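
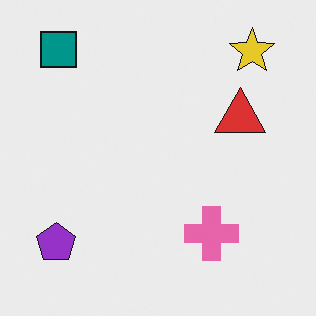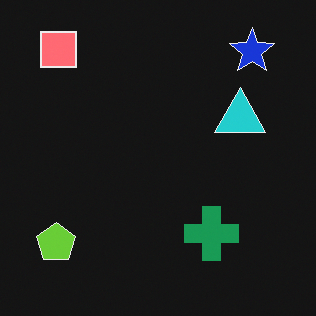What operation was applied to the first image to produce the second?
The image was color-inverted (negative).

The light background has become dark and every shape's color is its complement — a photographic negative.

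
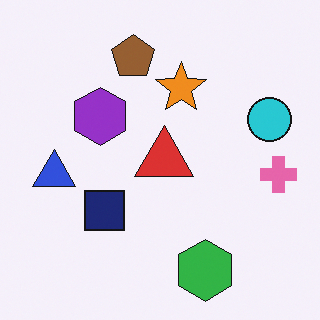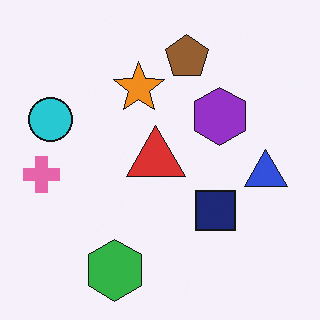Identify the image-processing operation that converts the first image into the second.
It was flipped horizontally (left ↔ right).

The pink cross is in the right of the first image and the left of the second — shapes on opposite sides of the vertical midline have swapped in a mirror flip.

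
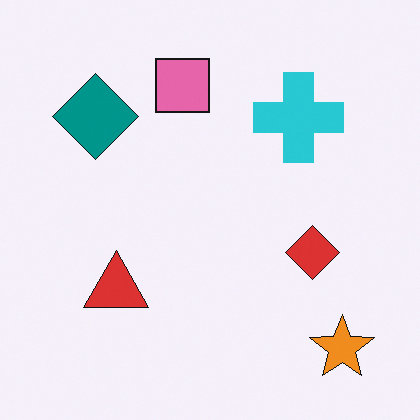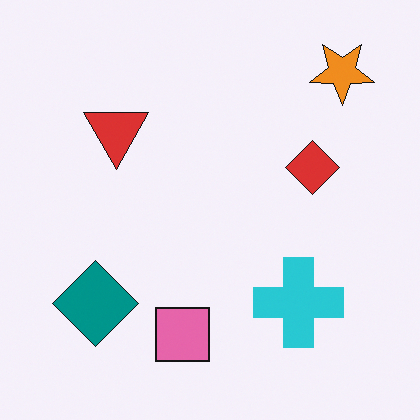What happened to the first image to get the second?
The second image is the first flipped vertically (top ↔ bottom).

The orange star is in the bottom-right of the first image and the top-right of the second — shapes on opposite sides of the horizontal midline have swapped in a mirror flip.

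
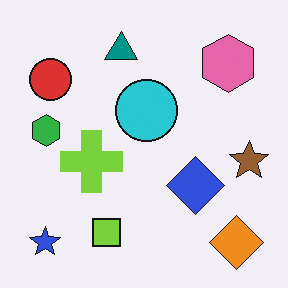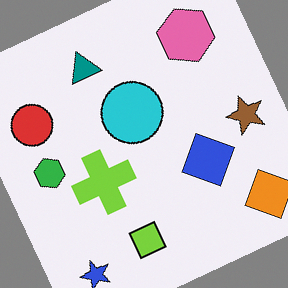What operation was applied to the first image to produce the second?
The second image is the first rotated counter-clockwise by a moderate amount.

Every shape is tilted by the same angle and the image corners show triangular fill wedges — a whole-image rotation by a non-right angle.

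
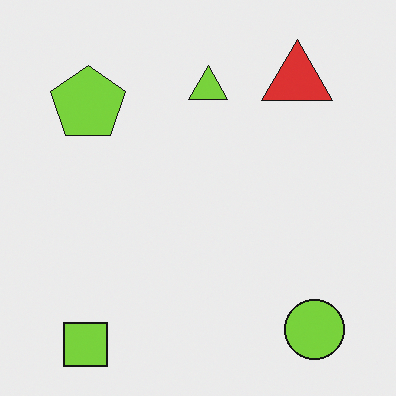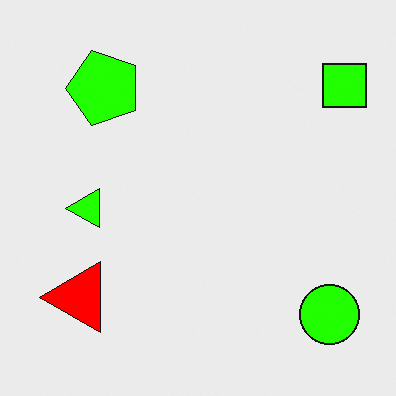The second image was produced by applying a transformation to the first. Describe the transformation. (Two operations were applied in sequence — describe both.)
The second image is the first transposed (reflected across the top-left ↔ bottom-right diagonal), then heavily oversaturated.

Shapes have swapped their row and column positions — what was in the top-right is now in the bottom-left — a diagonal reflection. All colors are more vivid — a global saturation change.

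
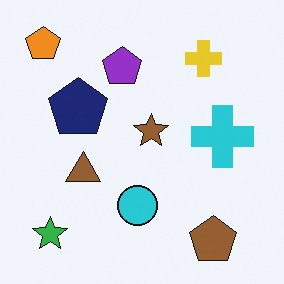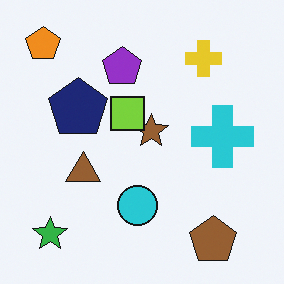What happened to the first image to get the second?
Overlaid with an additional lime square.

A lime square appears in the second image that is absent from the first.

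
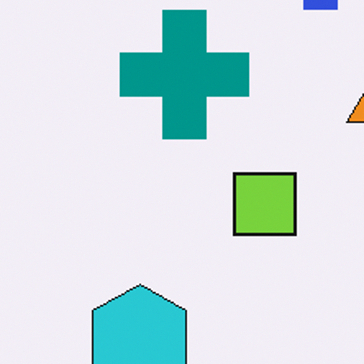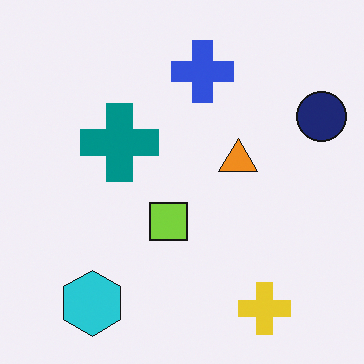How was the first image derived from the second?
Cropped to a noticeably smaller region and rescaled.

The visible shapes are larger and the field of view is narrower; shapes near the original edges may be partly or wholly outside the frame — a crop-and-rescale.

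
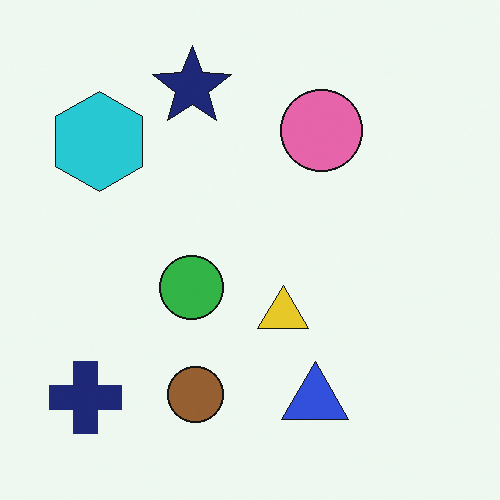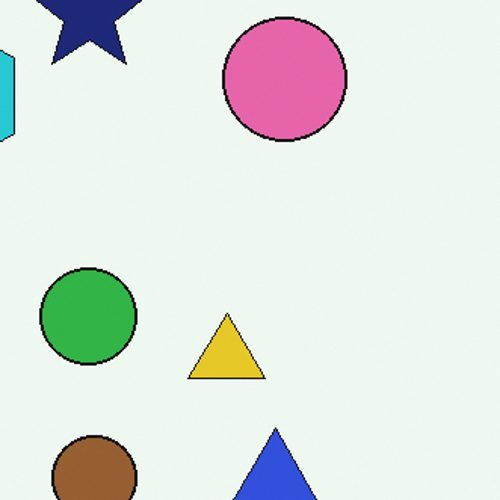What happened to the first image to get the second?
It was cropped slightly and scaled back up.

The visible shapes are larger and the field of view is narrower; shapes near the original edges may be partly or wholly outside the frame — a crop-and-rescale.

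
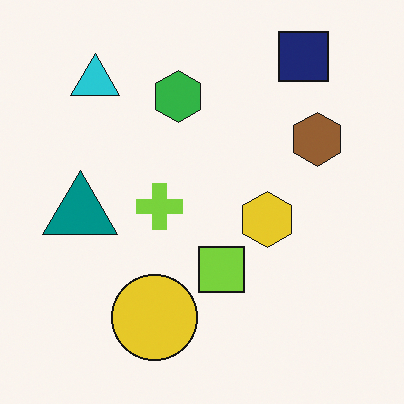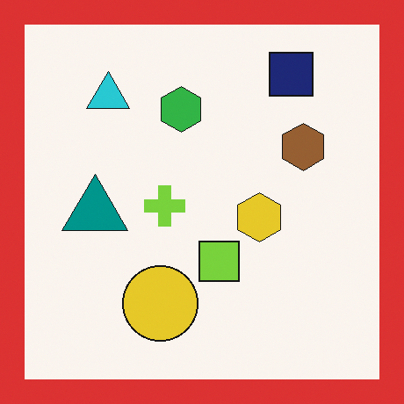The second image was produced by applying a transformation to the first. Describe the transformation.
The image was framed with a red border.

A solid red frame runs around the edge of the second image, with the content slightly shrunk inside it.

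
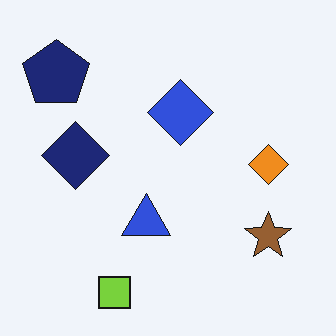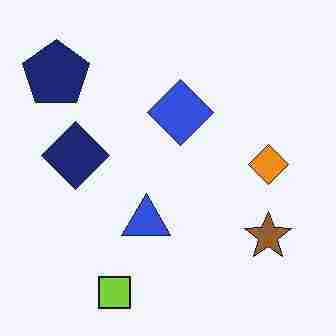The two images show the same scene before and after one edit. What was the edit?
It was heavily JPEG-compressed with obvious blocking artifacts.

Blocky 8×8 compression artifacts appear around shape edges and the flat background shows ringing — characteristic JPEG degradation.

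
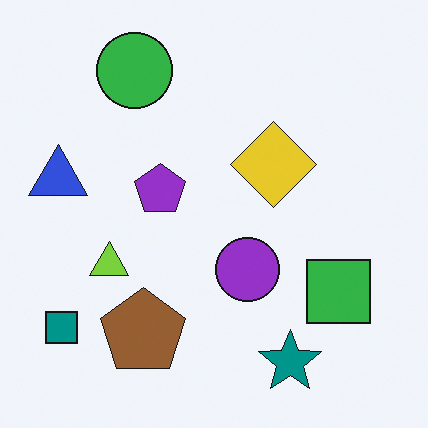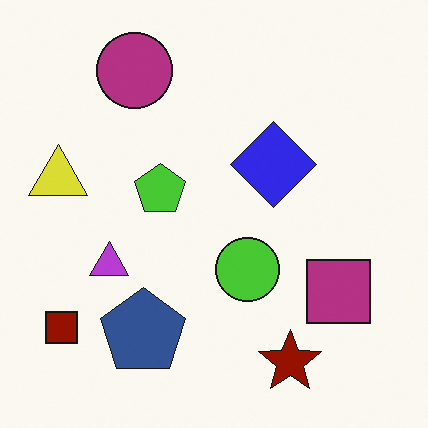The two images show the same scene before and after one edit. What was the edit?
Hue-shifted through roughly half the color wheel.

Every shape's color has rotated by the same amount around the hue wheel — a uniform hue shift.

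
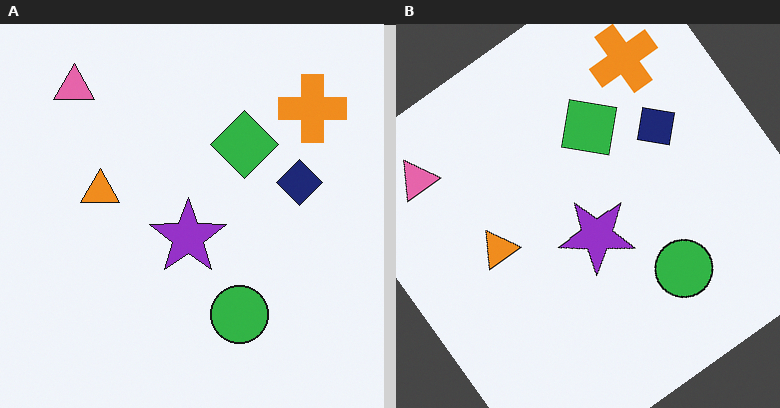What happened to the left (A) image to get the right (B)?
It was rotated counter-clockwise by a large amount — several tens of degrees.

Every shape is tilted by the same angle and the image corners show triangular fill wedges — a whole-image rotation by a non-right angle.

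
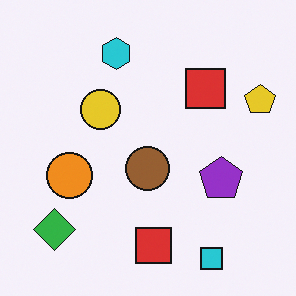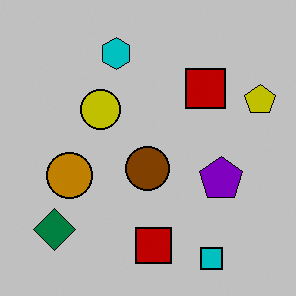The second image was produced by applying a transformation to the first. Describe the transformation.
The transformation is: heavily posterized to just a handful of flat colors.

Each flat color has snapped to a coarser quantized level — most visibly, the near-white background has dropped to a flat grey.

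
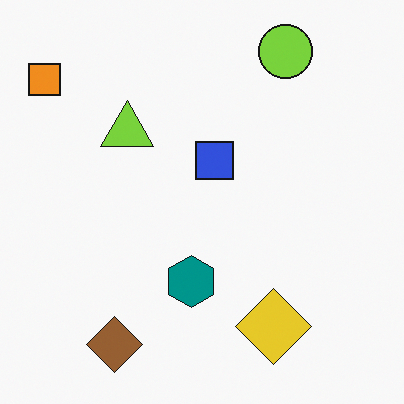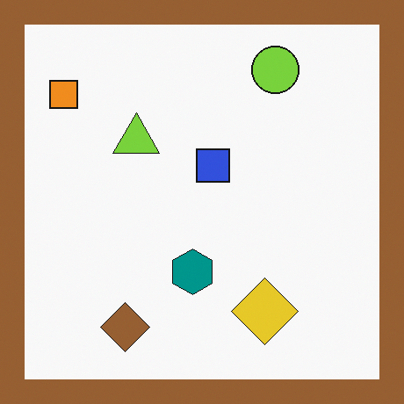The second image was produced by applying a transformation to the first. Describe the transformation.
It was framed with a brown border.

A solid brown frame runs around the edge of the second image, with the content slightly shrunk inside it.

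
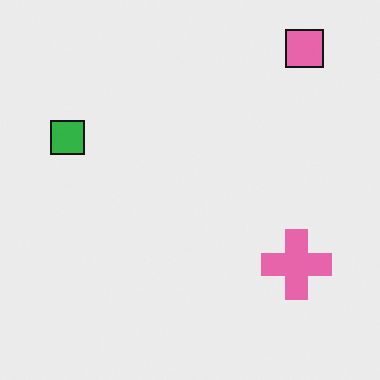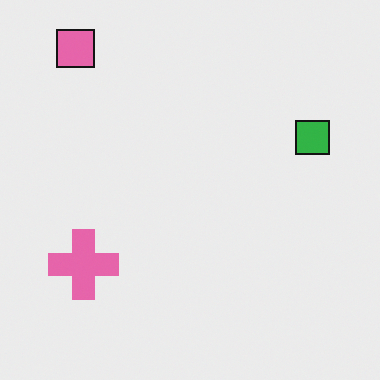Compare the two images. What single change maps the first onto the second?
The second image is the first flipped horizontally (left ↔ right).

The green square is in the left of the first image and the right of the second — shapes on opposite sides of the vertical midline have swapped in a mirror flip.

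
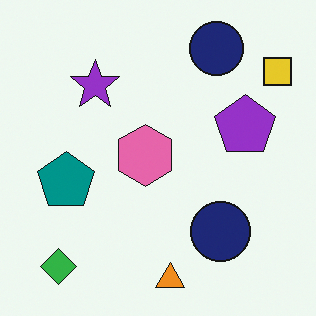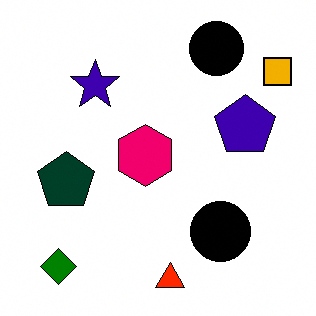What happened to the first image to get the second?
The transformation is: given much higher contrast.

Tones are pushed away from mid-grey across the whole image — a global contrast change.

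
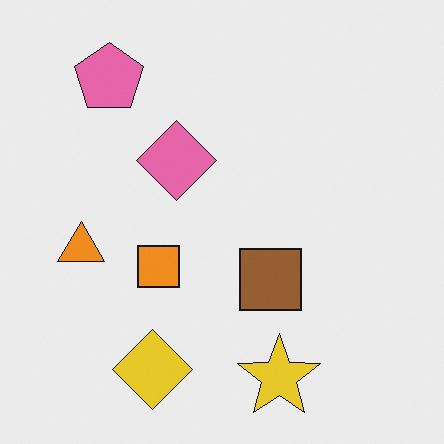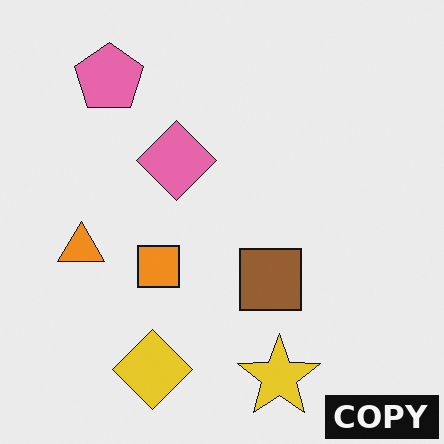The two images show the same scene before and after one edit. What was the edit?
This is the original image watermarked with the text "COPY" in the lower-right corner.

A dark label reading "COPY" appears in the lower-right corner.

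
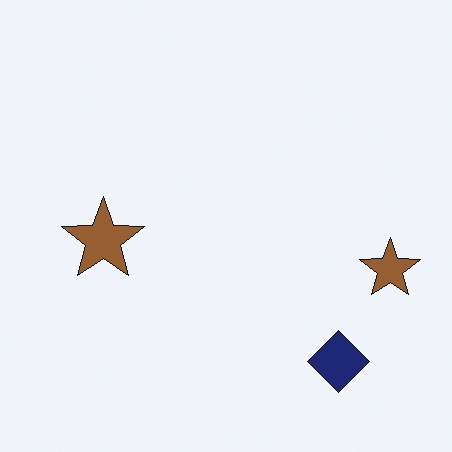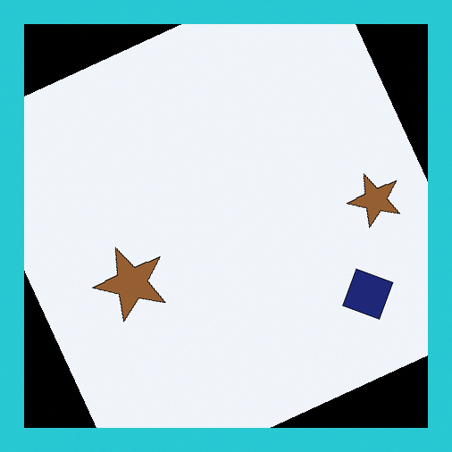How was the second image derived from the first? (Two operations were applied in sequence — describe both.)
The second image is the first rotated counter-clockwise by a moderate amount, then framed with a cyan border.

Every shape is tilted by the same angle and the image corners show triangular fill wedges — a whole-image rotation by a non-right angle. A solid cyan frame runs around the edge of the second image, with the content slightly shrunk inside it.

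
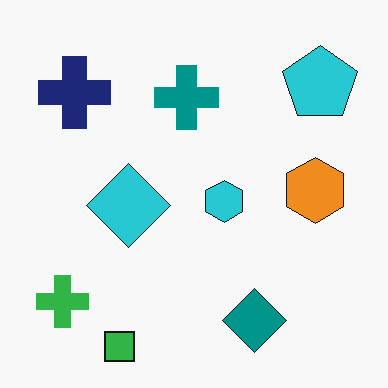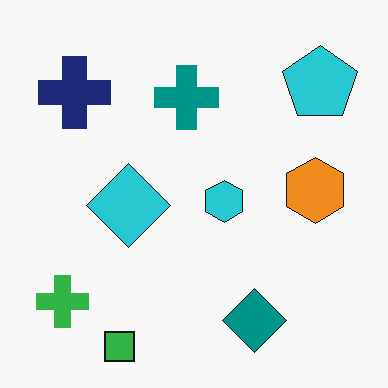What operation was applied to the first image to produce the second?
The transformation is: JPEG-compressed with visible artifacts.

Blocky 8×8 compression artifacts appear around shape edges and the flat background shows ringing — characteristic JPEG degradation.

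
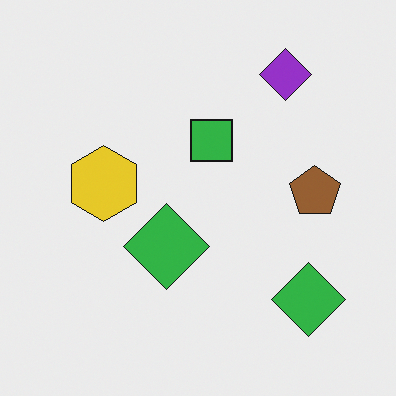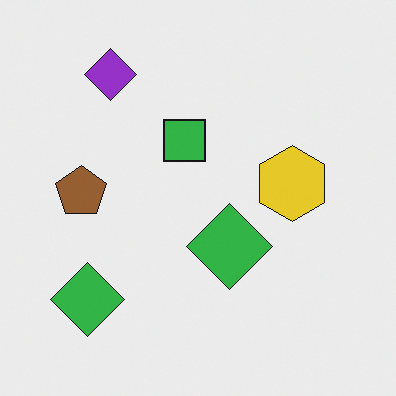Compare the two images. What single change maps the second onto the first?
The first image is the second flipped horizontally (left ↔ right).

The brown pentagon is in the left of the second image and the right of the first — shapes on opposite sides of the vertical midline have swapped in a mirror flip.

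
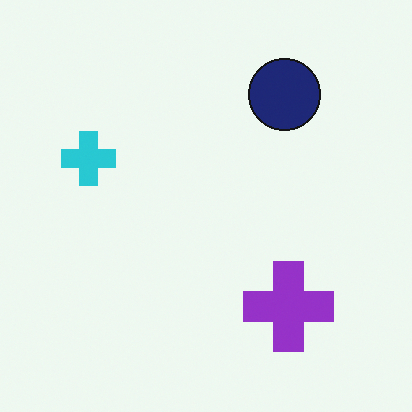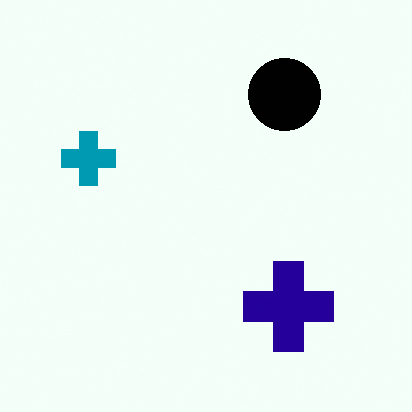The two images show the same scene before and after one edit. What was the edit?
Boosted in contrast.

Tones are pushed away from mid-grey across the whole image — a global contrast change.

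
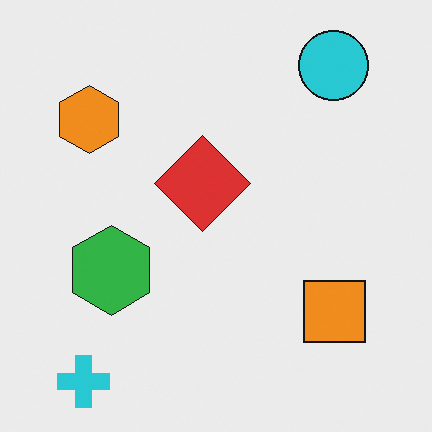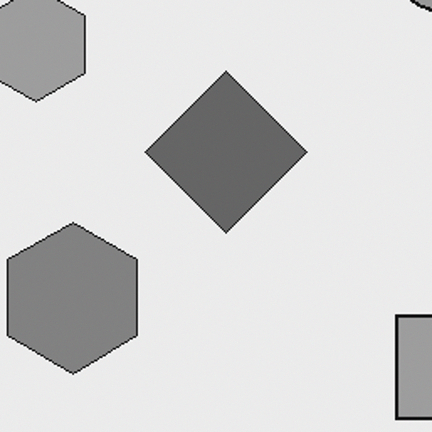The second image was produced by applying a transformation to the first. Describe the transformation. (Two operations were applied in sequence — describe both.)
The second image is the first cropped tightly and scaled back up, then converted to grayscale.

The visible shapes are larger and the field of view is narrower; shapes near the original edges may be partly or wholly outside the frame — a crop-and-rescale. All color is removed — every shape is now a shade of grey.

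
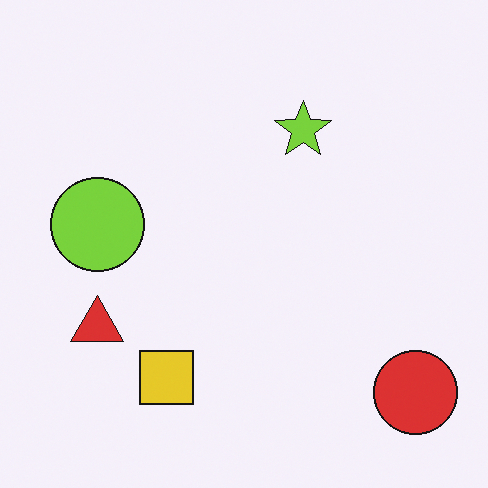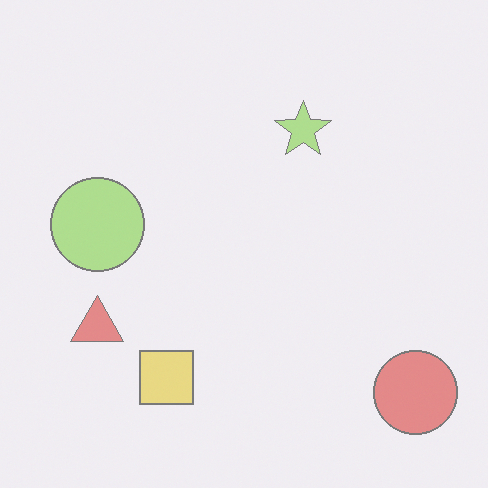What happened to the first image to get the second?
The image was given much lower contrast.

Tones are pushed toward mid-grey across the whole image — a global contrast change.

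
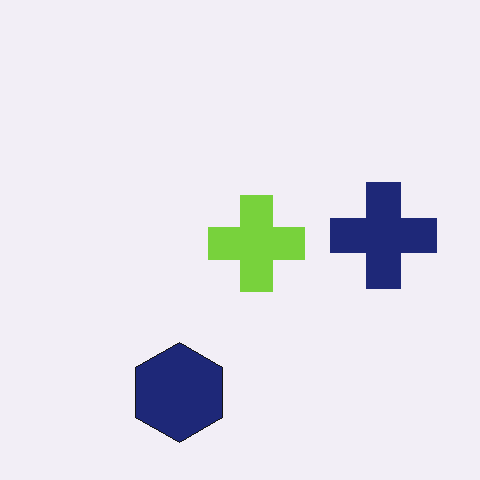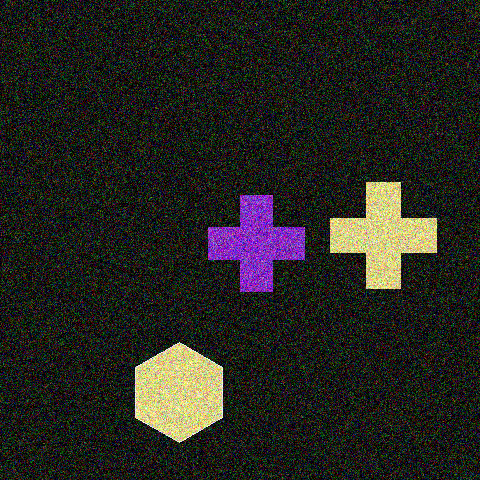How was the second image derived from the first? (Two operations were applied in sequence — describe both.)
The image was degraded with a thick layer of grain, then color-inverted (negative).

Random speckle covers the whole image, including the flat background. The light background has become dark and every shape's color is its complement — a photographic negative.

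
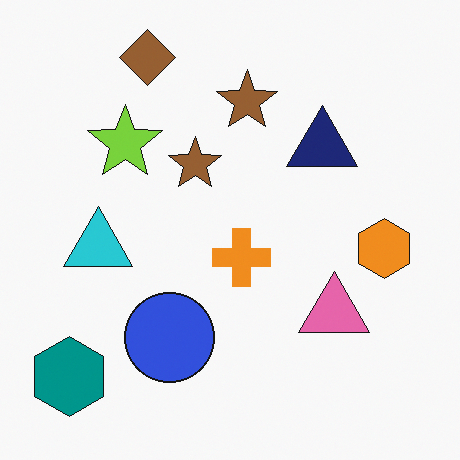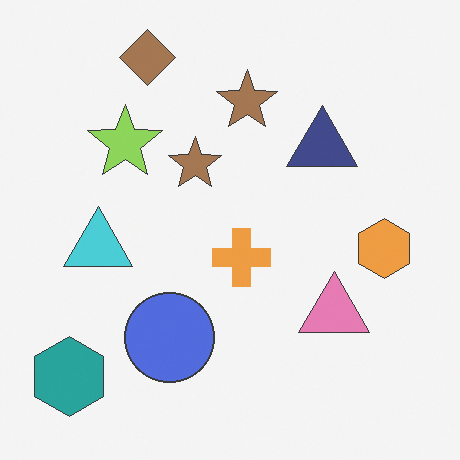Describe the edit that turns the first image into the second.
Given slightly reduced contrast.

Tones are pushed toward mid-grey across the whole image — a global contrast change.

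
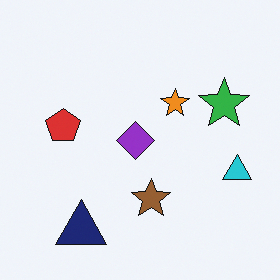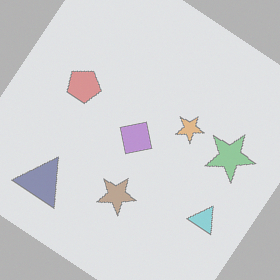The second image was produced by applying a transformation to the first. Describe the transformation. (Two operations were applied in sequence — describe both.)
This is the original image rotated clockwise by a large amount — several tens of degrees, then washed out (contrast reduced).

Every shape is tilted by the same angle and the image corners show triangular fill wedges — a whole-image rotation by a non-right angle. Tones are pushed toward mid-grey across the whole image — a global contrast change.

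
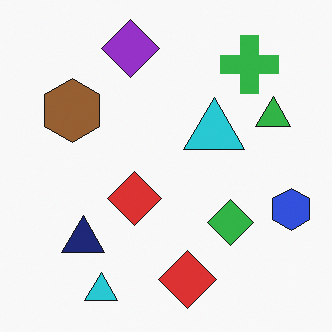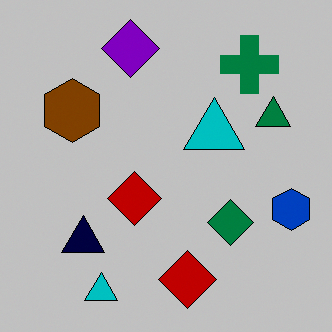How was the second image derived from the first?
This is the original image heavily posterized to just a handful of flat colors.

Each flat color has snapped to a coarser quantized level — most visibly, the near-white background has dropped to a flat grey.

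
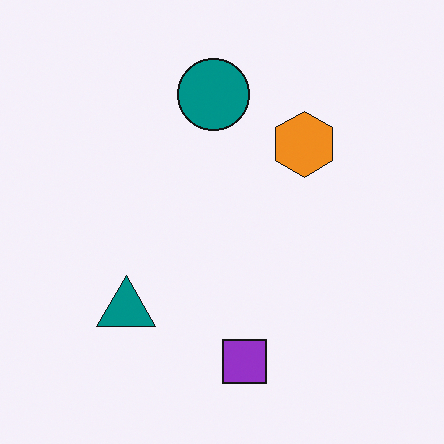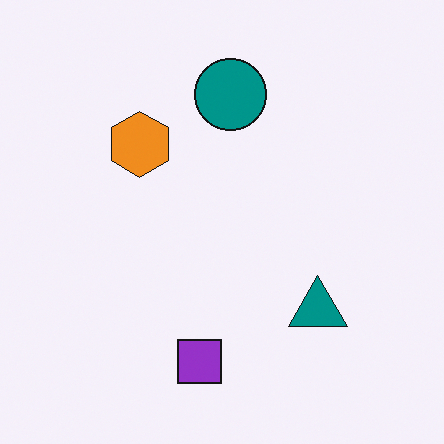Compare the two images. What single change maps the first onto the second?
The transformation is: flipped horizontally (left ↔ right).

The teal triangle is in the bottom-left of the first image and the bottom-right of the second — shapes on opposite sides of the vertical midline have swapped in a mirror flip.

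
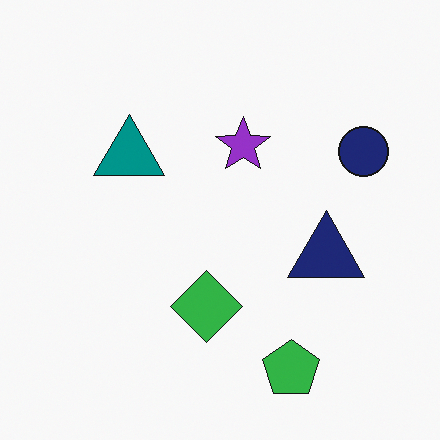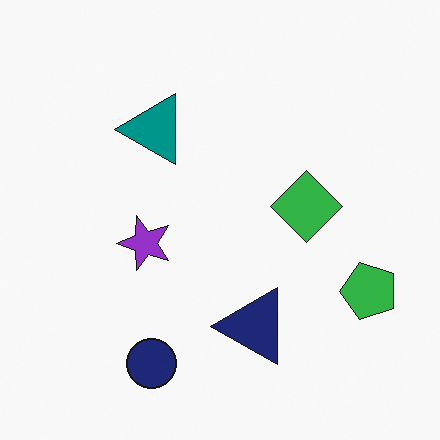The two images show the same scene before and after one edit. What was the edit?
The transformation is: transposed (reflected across the top-left ↔ bottom-right diagonal).

Shapes have swapped their row and column positions — what was in the top-right is now in the bottom-left — a diagonal reflection.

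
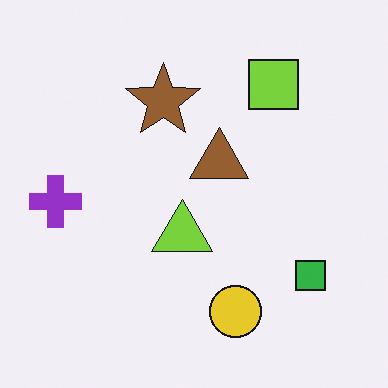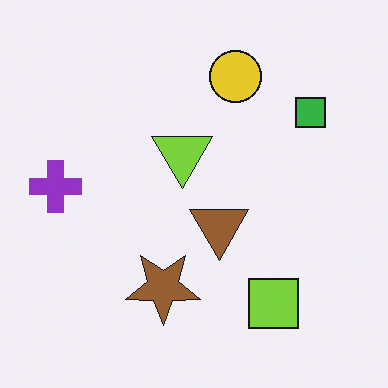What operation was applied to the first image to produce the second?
Flipped vertically (top ↔ bottom).

The yellow circle is in the bottom of the first image and the top of the second — shapes on opposite sides of the horizontal midline have swapped in a mirror flip.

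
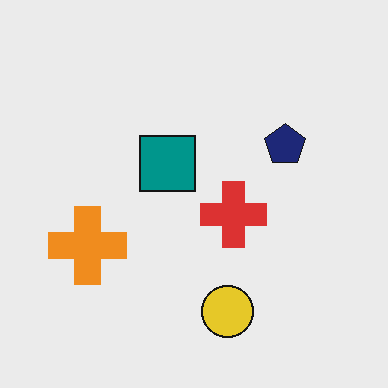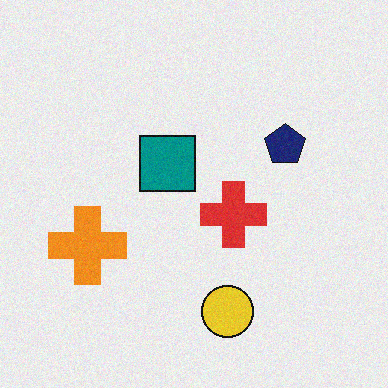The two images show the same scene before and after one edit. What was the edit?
The transformation is: degraded with a light layer of grain.

Random speckle covers the whole image, including the flat background.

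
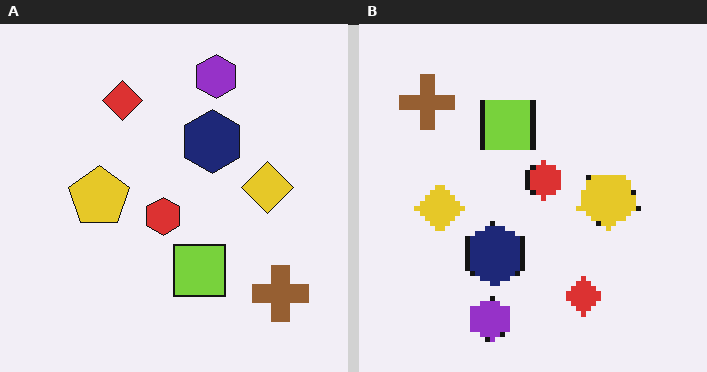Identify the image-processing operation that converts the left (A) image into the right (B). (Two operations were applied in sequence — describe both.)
It was rotated 180°, then mildly pixelated.

The brown cross sits in the bottom-right of the left (A) image and the top-left of the right (B) — consistent with a whole-image 180° rotation. Shapes are reduced to large square blocks; fine edges and outlines are lost — a downscale-then-upscale (mosaic) effect.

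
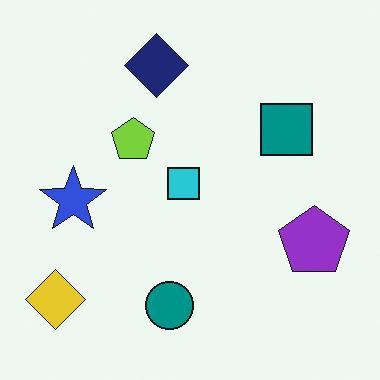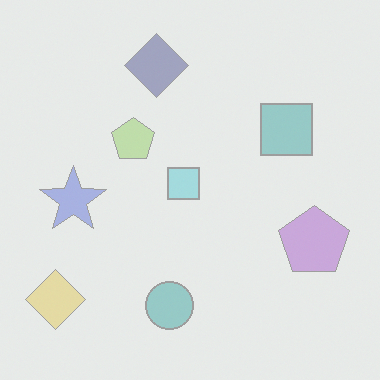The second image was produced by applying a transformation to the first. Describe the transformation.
The image was given much lower contrast.

Tones are pushed toward mid-grey across the whole image — a global contrast change.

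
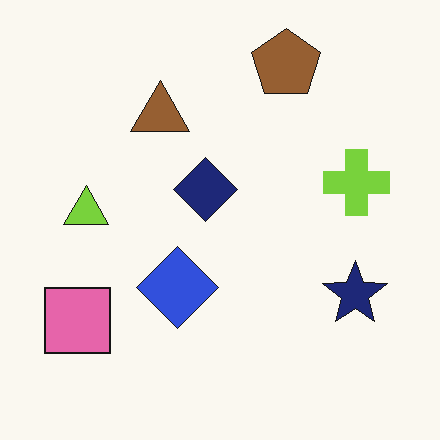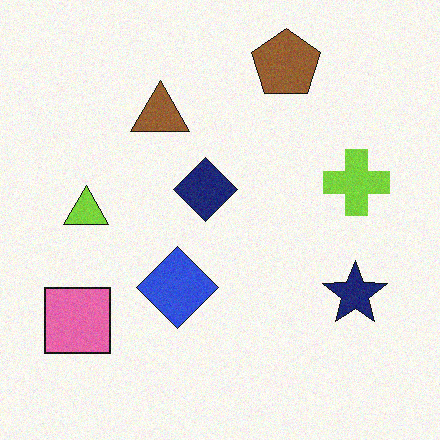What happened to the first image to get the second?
This is the original image degraded with a light layer of grain.

Random speckle covers the whole image, including the flat background.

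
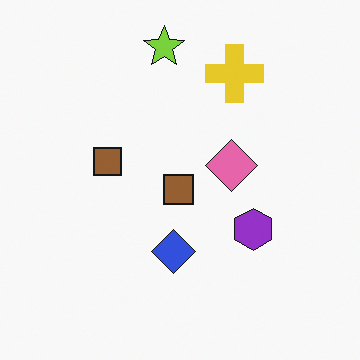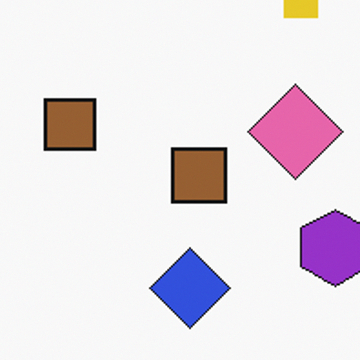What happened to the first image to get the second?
The image was cropped to a noticeably smaller region and rescaled.

The visible shapes are larger and the field of view is narrower; shapes near the original edges may be partly or wholly outside the frame — a crop-and-rescale.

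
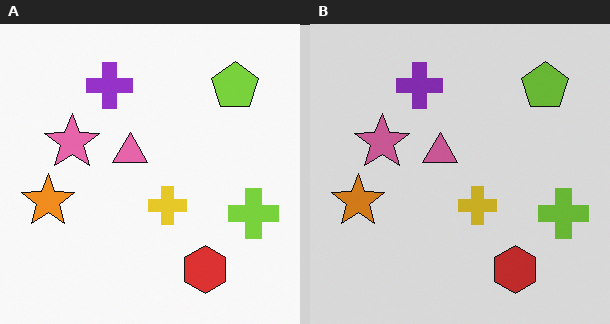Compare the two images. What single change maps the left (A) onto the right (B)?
The image was darkened a little.

Every pixel — background and shapes alike — is uniformly darkened.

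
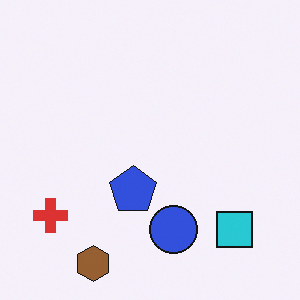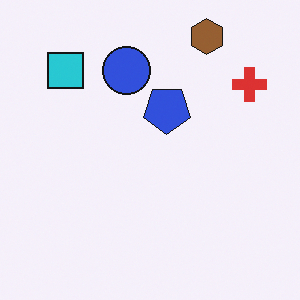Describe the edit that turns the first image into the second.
It was rotated 180°.

The brown hexagon sits in the bottom-left of the first image and the top-right of the second — consistent with a whole-image 180° rotation.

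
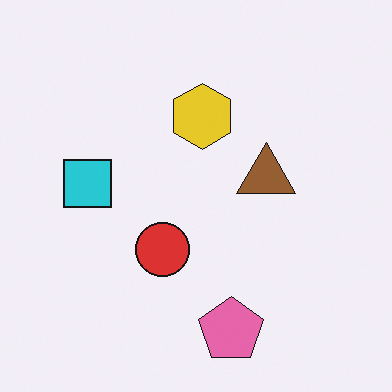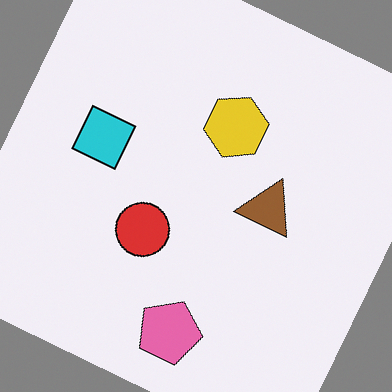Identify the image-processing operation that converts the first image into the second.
The second image is the first rotated clockwise by a moderate amount.

Every shape is tilted by the same angle and the image corners show triangular fill wedges — a whole-image rotation by a non-right angle.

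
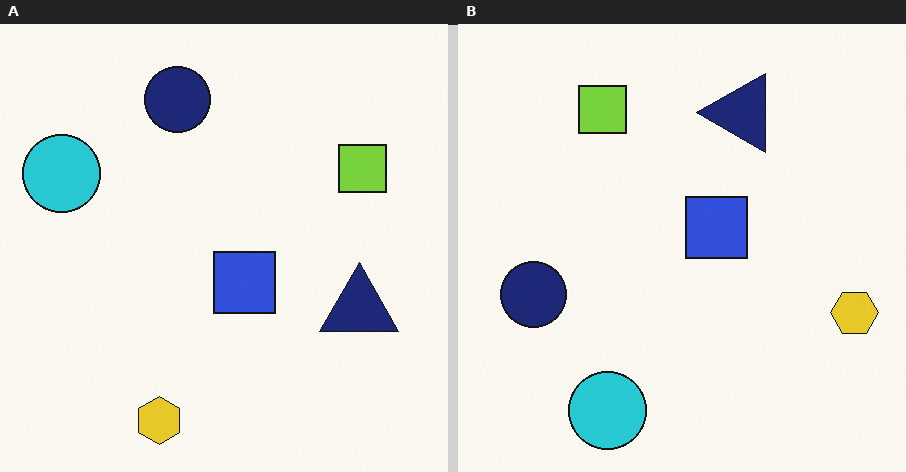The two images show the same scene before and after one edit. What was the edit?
Rotated 90° counter-clockwise.

The yellow hexagon sits in the bottom of the left (A) image and the right of the right (B) — consistent with a whole-image 90° counter-clockwise rotation.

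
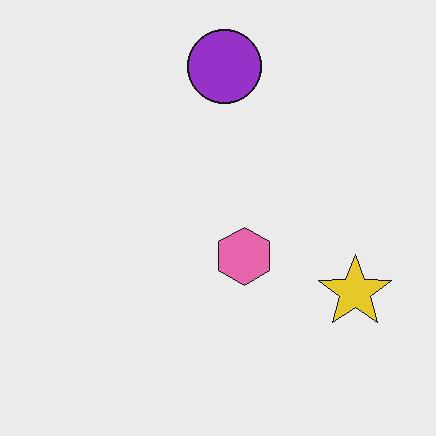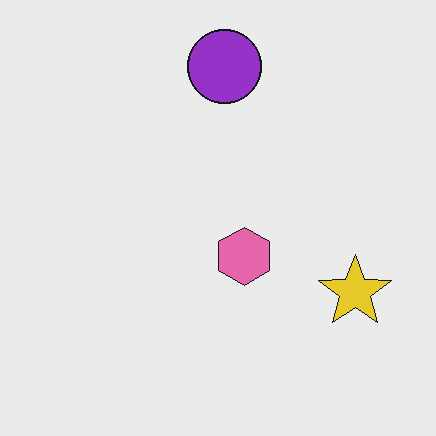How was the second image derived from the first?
The transformation is: JPEG-compressed with visible artifacts.

Blocky 8×8 compression artifacts appear around shape edges and the flat background shows ringing — characteristic JPEG degradation.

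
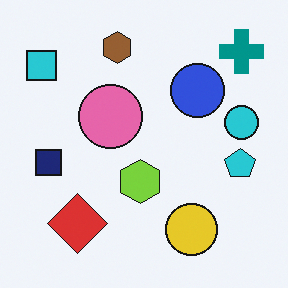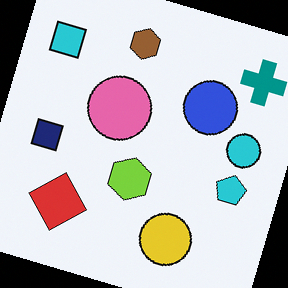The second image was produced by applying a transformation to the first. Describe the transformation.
The image was rotated clockwise by a clearly visible amount.

Every shape is tilted by the same angle and the image corners show triangular fill wedges — a whole-image rotation by a non-right angle.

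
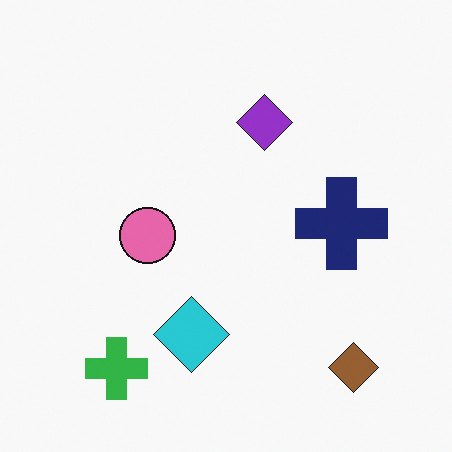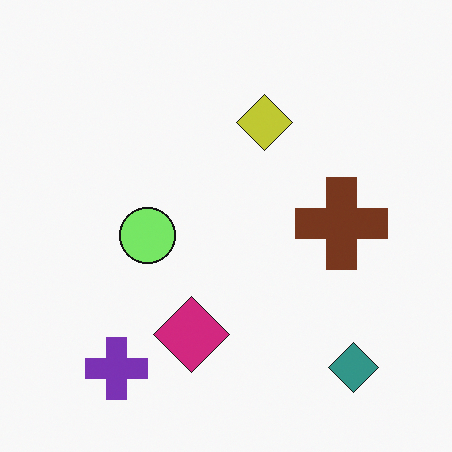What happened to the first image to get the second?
This is the original image hue-shifted by a moderate amount.

Every shape's color has rotated by the same amount around the hue wheel — a uniform hue shift.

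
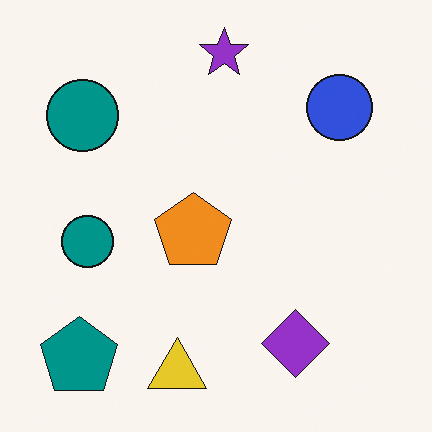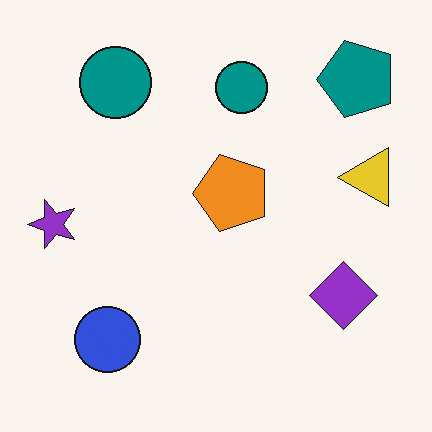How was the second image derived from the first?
The second image is the first transposed (reflected across the top-left ↔ bottom-right diagonal).

Shapes have swapped their row and column positions — what was in the top-right is now in the bottom-left — a diagonal reflection.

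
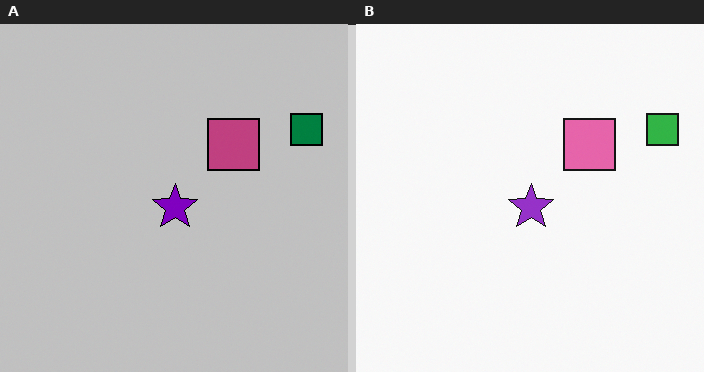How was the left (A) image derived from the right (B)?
The transformation is: heavily posterized to just a handful of flat colors.

Each flat color has snapped to a coarser quantized level — most visibly, the near-white background has dropped to a flat grey.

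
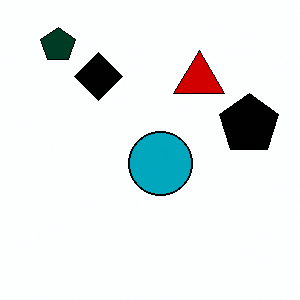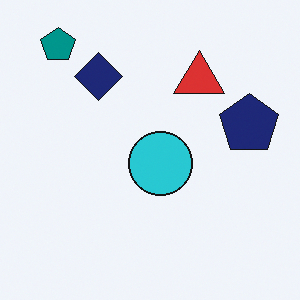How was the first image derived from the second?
Given much higher contrast.

Tones are pushed away from mid-grey across the whole image — a global contrast change.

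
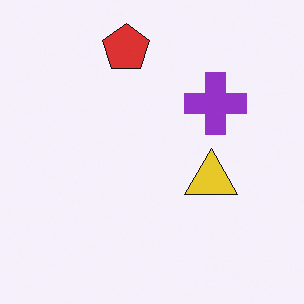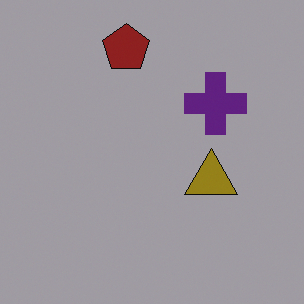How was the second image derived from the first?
The image was darkened a lot.

Every pixel — background and shapes alike — is uniformly darkened.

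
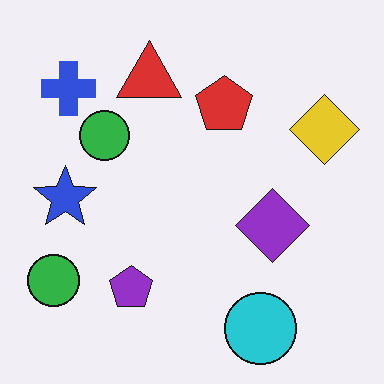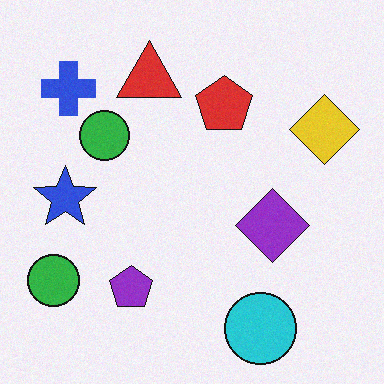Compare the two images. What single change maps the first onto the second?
The second image is the first degraded with light additive noise.

Random speckle covers the whole image, including the flat background.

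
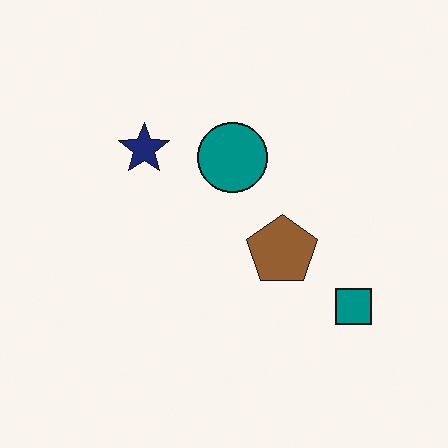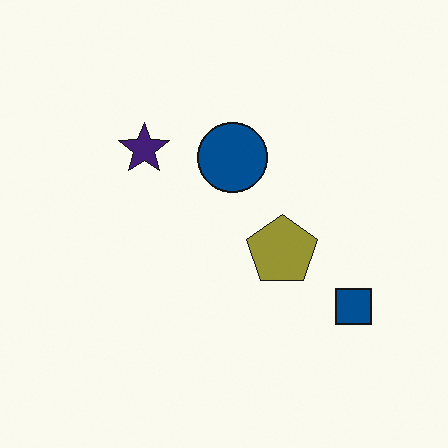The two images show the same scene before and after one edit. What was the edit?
It was hue-shifted by a small amount.

Every shape's color has rotated by the same amount around the hue wheel — a uniform hue shift.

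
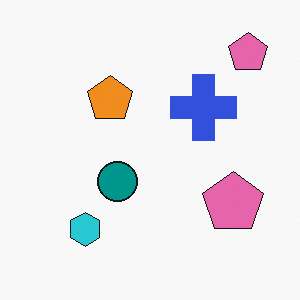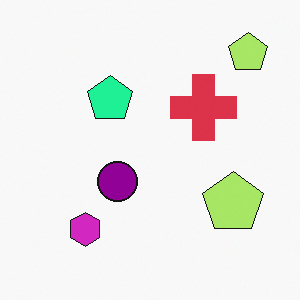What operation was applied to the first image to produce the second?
It was hue-shifted noticeably.

Every shape's color has rotated by the same amount around the hue wheel — a uniform hue shift.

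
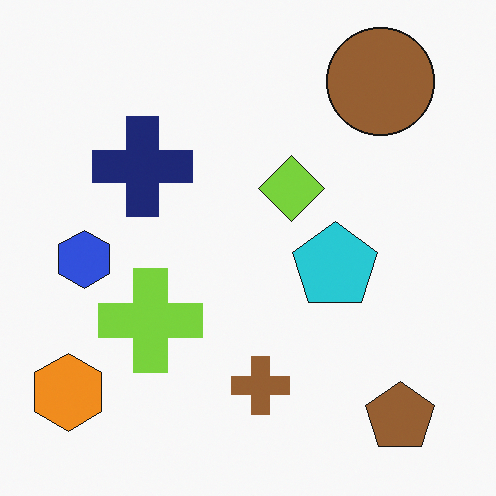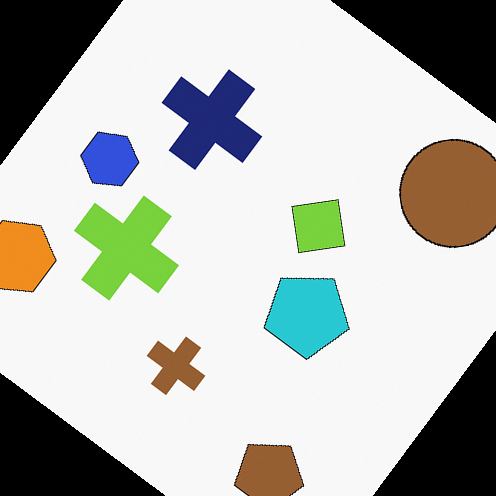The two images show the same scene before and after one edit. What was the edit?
The second image is the first rotated clockwise by a large amount — several tens of degrees.

Every shape is tilted by the same angle and the image corners show triangular fill wedges — a whole-image rotation by a non-right angle.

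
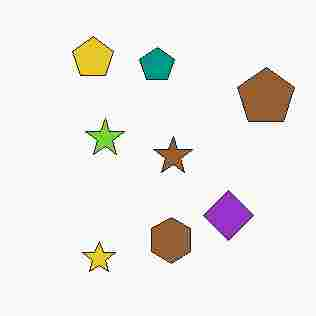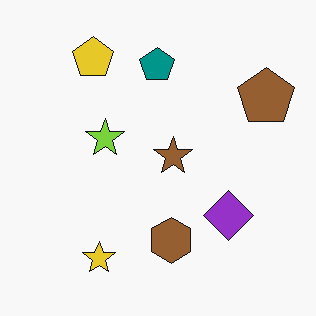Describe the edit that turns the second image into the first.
It was degraded with heavy JPEG compression.

Blocky 8×8 compression artifacts appear around shape edges and the flat background shows ringing — characteristic JPEG degradation.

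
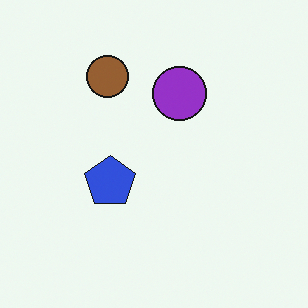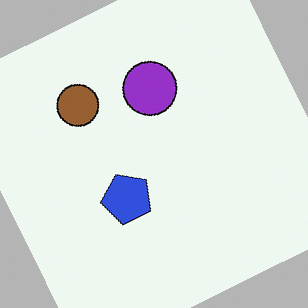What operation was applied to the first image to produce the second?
The transformation is: rotated counter-clockwise by a clearly visible amount.

Every shape is tilted by the same angle and the image corners show triangular fill wedges — a whole-image rotation by a non-right angle.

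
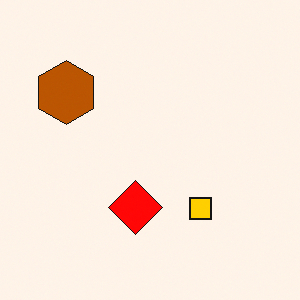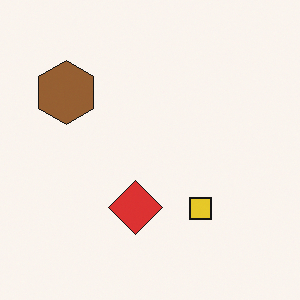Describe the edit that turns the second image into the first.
The first image is the second heavily oversaturated.

All colors are more vivid — a global saturation change.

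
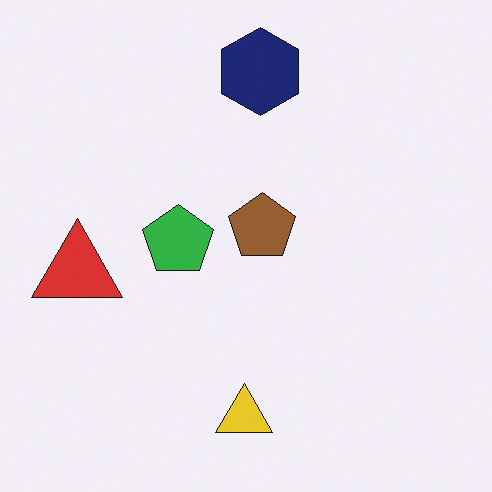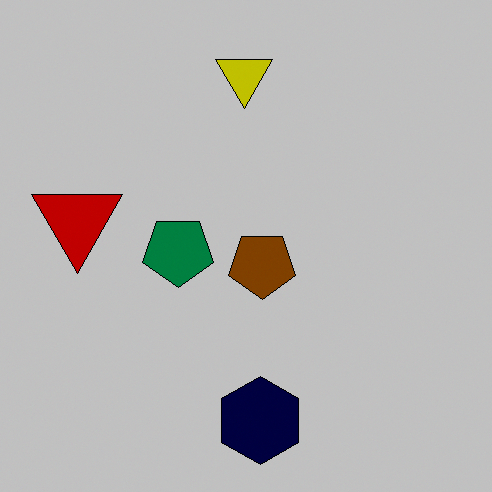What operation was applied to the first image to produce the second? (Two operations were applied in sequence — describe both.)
It was flipped vertically (top ↔ bottom), then aggressively posterized.

The navy hexagon is in the top of the first image and the bottom of the second — shapes on opposite sides of the horizontal midline have swapped in a mirror flip. Each flat color has snapped to a coarser quantized level — most visibly, the near-white background has dropped to a flat grey.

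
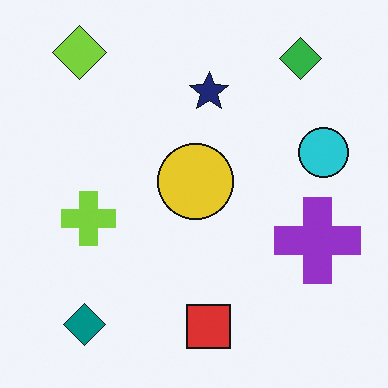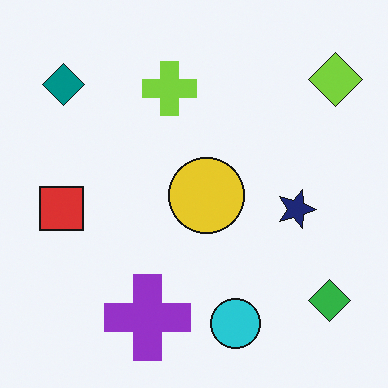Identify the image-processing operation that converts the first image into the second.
It was rotated 90° clockwise.

The lime diamond sits in the top-left of the first image and the top-right of the second — consistent with a whole-image 90° clockwise rotation.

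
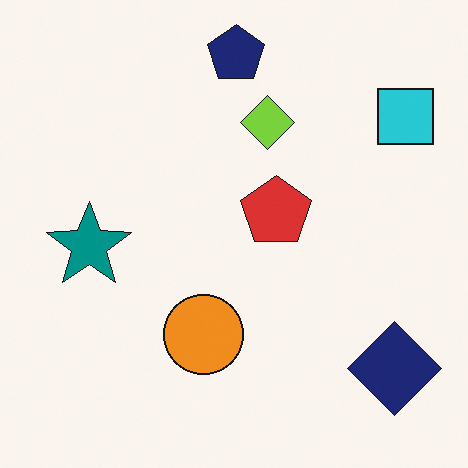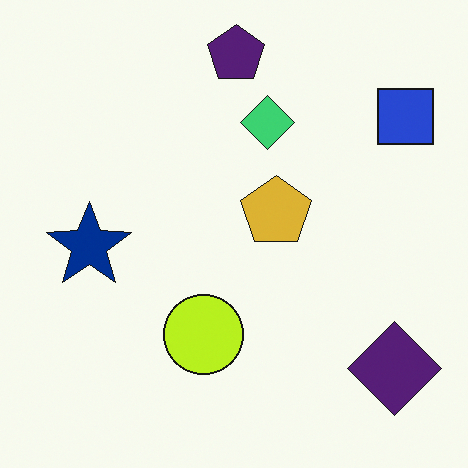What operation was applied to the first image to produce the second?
Hue-shifted by a small amount.

Every shape's color has rotated by the same amount around the hue wheel — a uniform hue shift.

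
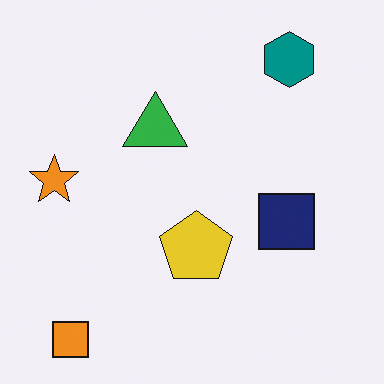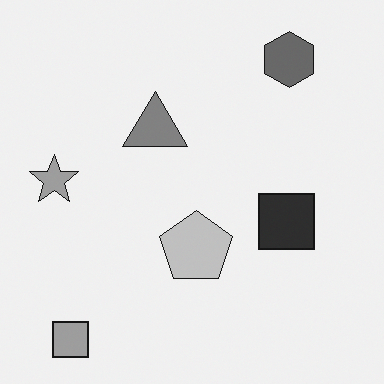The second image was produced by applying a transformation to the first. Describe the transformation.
This is the original image converted to grayscale.

All color is removed — every shape is now a shade of grey.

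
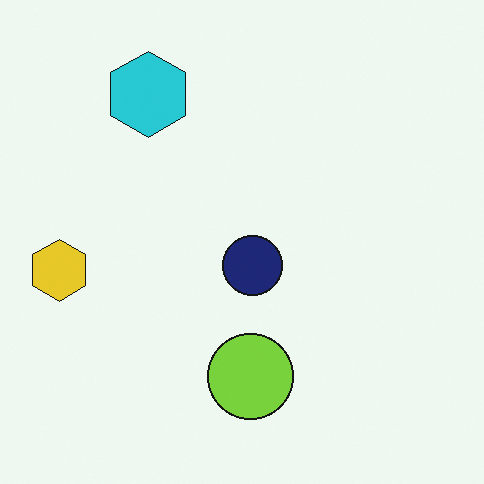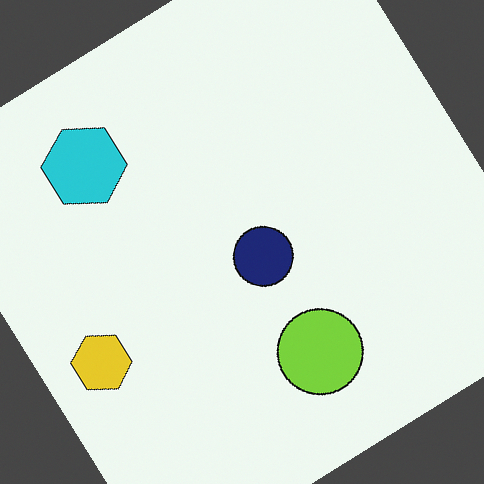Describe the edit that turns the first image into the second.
Rotated counter-clockwise by a large amount — several tens of degrees.

Every shape is tilted by the same angle and the image corners show triangular fill wedges — a whole-image rotation by a non-right angle.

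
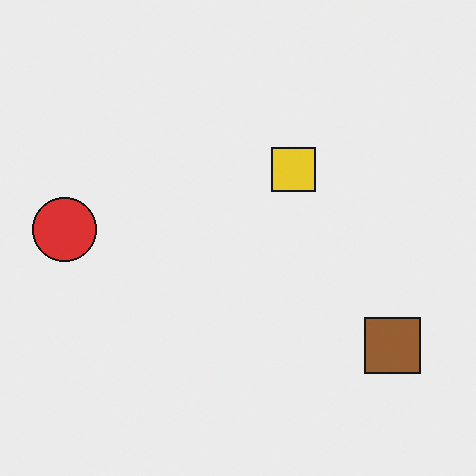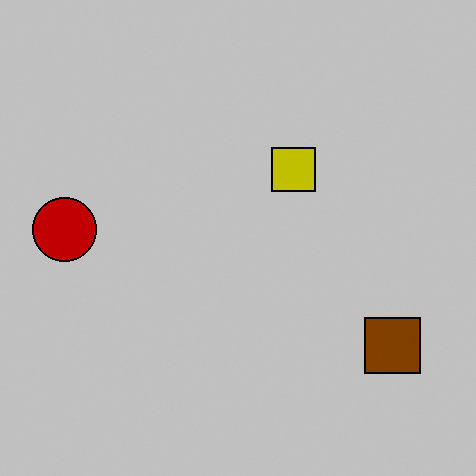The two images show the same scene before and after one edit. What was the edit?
The image was heavily posterized to just a handful of flat colors.

Each flat color has snapped to a coarser quantized level — most visibly, the near-white background has dropped to a flat grey.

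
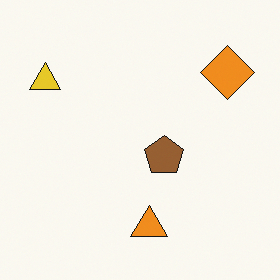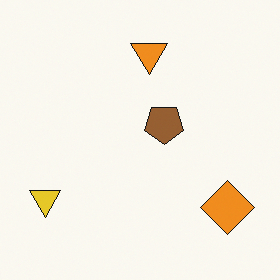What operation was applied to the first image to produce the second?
Flipped vertically (top ↔ bottom).

The orange triangle is in the bottom of the first image and the top of the second — shapes on opposite sides of the horizontal midline have swapped in a mirror flip.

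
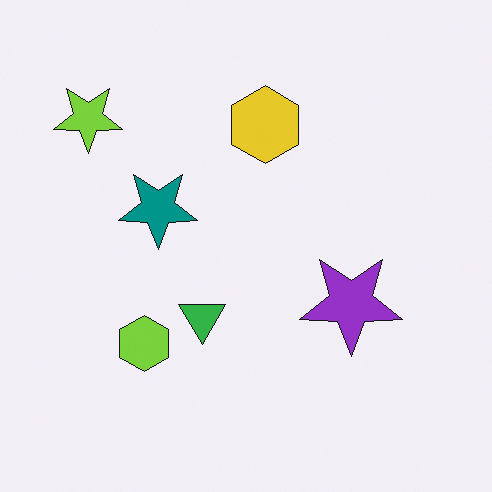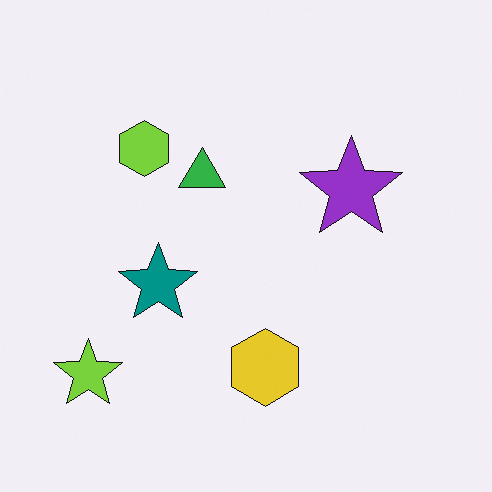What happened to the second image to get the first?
The image was flipped vertically (top ↔ bottom).

The lime star is in the bottom-left of the second image and the top-left of the first — shapes on opposite sides of the horizontal midline have swapped in a mirror flip.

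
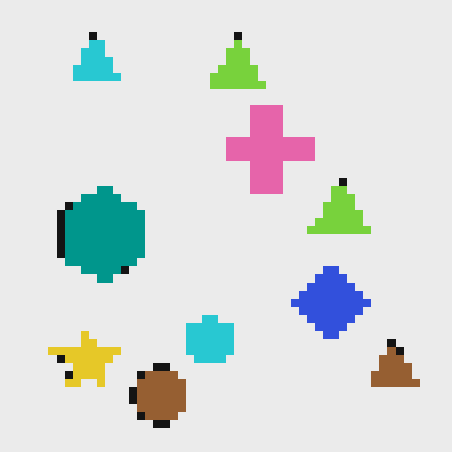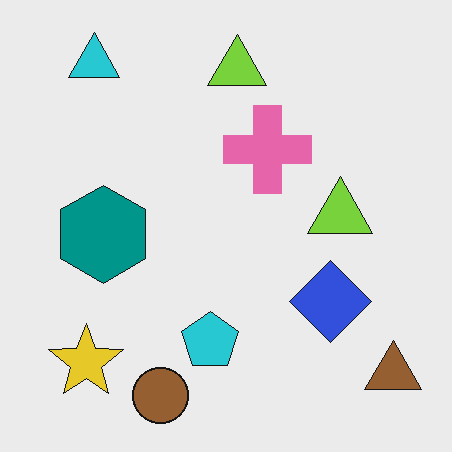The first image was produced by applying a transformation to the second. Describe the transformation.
The transformation is: moderately pixelated.

Shapes are reduced to large square blocks; fine edges and outlines are lost — a downscale-then-upscale (mosaic) effect.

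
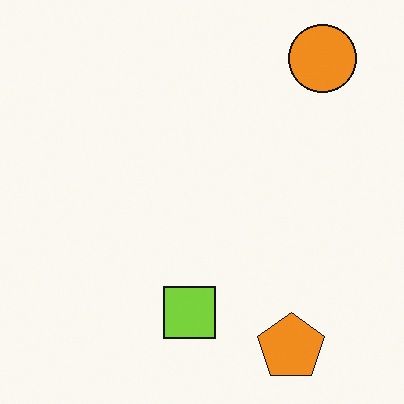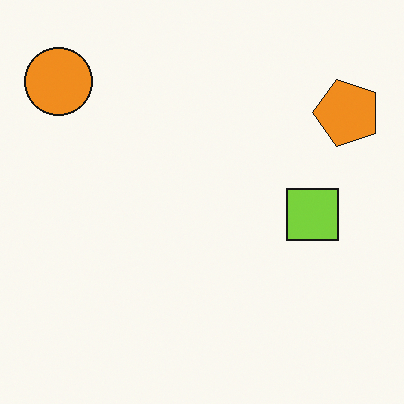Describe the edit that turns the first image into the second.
The transformation is: rotated 90° counter-clockwise.

The orange circle sits in the top-right of the first image and the top-left of the second — consistent with a whole-image 90° counter-clockwise rotation.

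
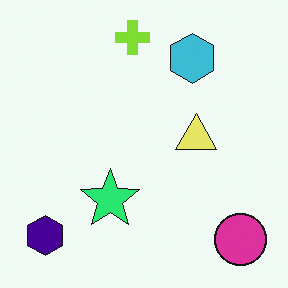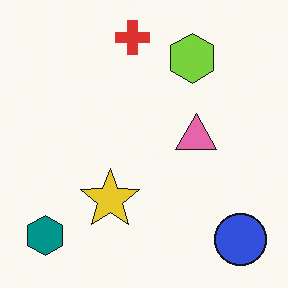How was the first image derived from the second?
The transformation is: hue-shifted noticeably.

Every shape's color has rotated by the same amount around the hue wheel — a uniform hue shift.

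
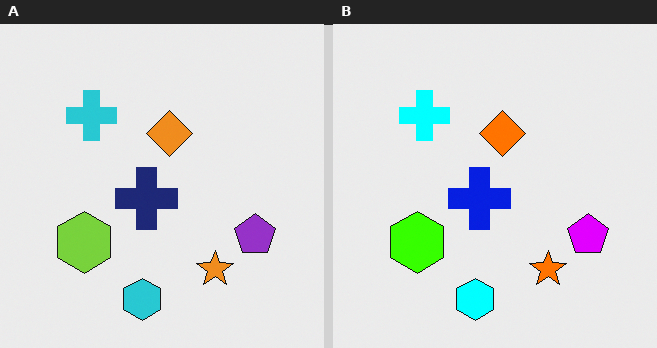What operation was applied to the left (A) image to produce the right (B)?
It was heavily oversaturated.

All colors are more vivid — a global saturation change.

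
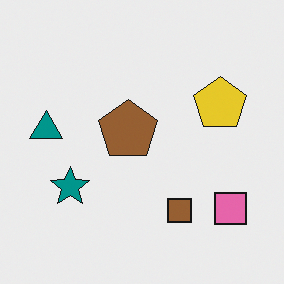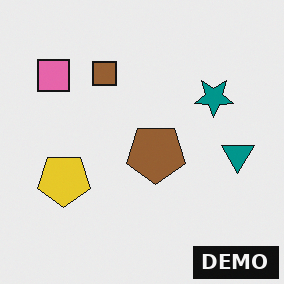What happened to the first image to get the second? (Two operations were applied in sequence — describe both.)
Rotated 180°, then watermarked with the text "DEMO" in the lower-right corner.

The pink square sits in the bottom-right of the first image and the top-left of the second — consistent with a whole-image 180° rotation. A dark label reading "DEMO" appears in the lower-right corner.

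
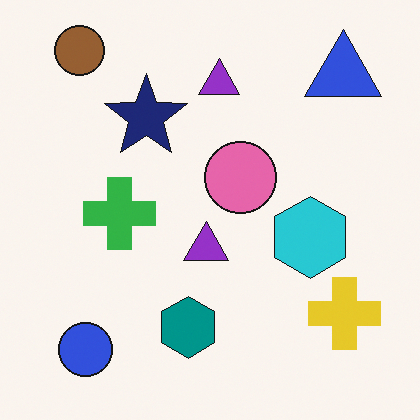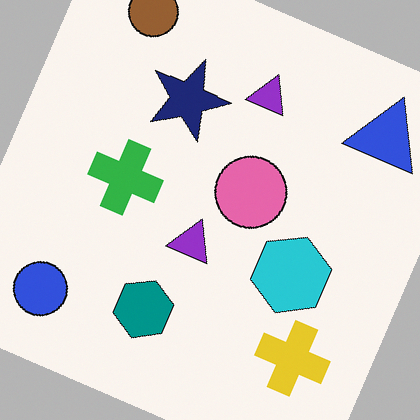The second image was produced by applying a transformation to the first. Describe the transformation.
It was rotated clockwise by a clearly visible amount.

Every shape is tilted by the same angle and the image corners show triangular fill wedges — a whole-image rotation by a non-right angle.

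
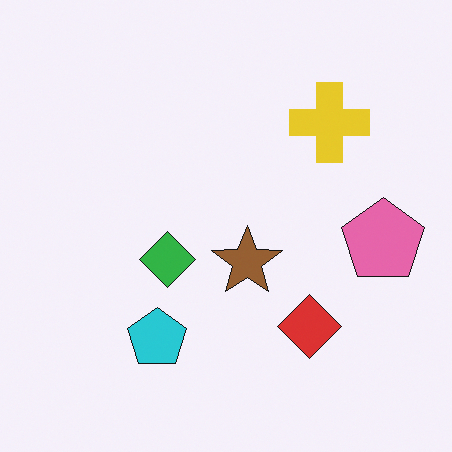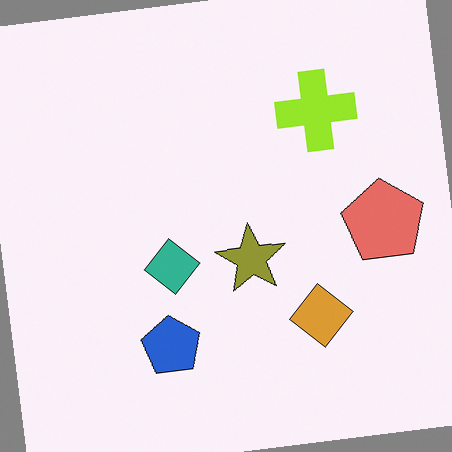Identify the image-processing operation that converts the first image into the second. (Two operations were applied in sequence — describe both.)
It was hue-shifted by a small amount, then rotated counter-clockwise by a few degrees.

Every shape's color has rotated by the same amount around the hue wheel — a uniform hue shift. Every shape is tilted by the same angle and the image corners show triangular fill wedges — a whole-image rotation by a non-right angle.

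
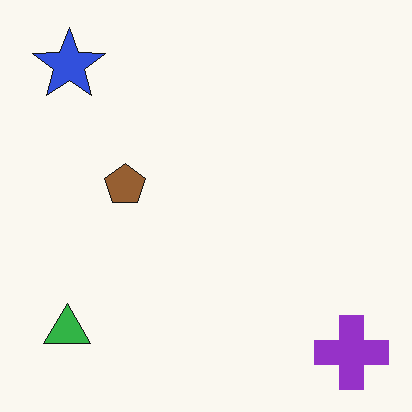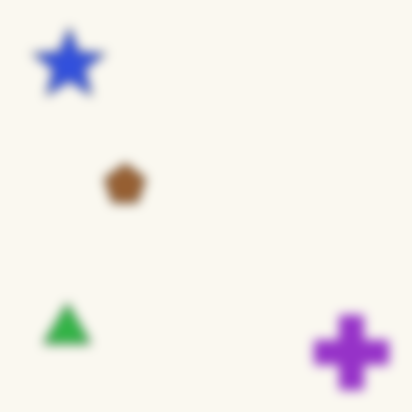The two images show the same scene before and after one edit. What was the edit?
This is the original image heavily blurred.

Shape edges and outlines are uniformly softened across the whole image.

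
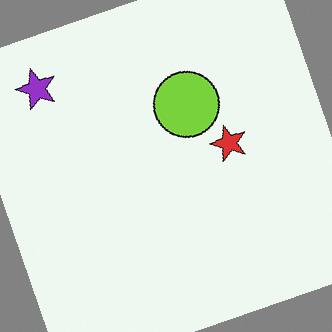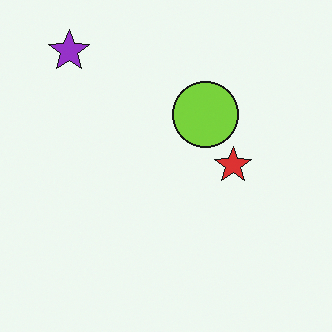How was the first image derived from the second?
Rotated counter-clockwise by a moderate amount.

Every shape is tilted by the same angle and the image corners show triangular fill wedges — a whole-image rotation by a non-right angle.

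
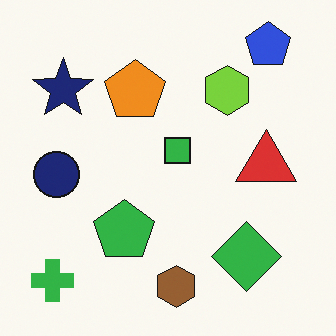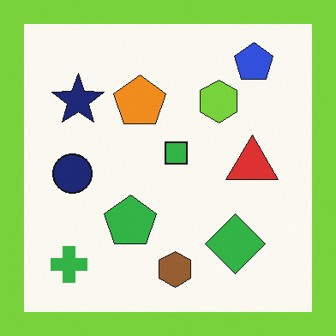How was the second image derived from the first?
It was framed with a lime border.

A solid lime frame runs around the edge of the second image, with the content slightly shrunk inside it.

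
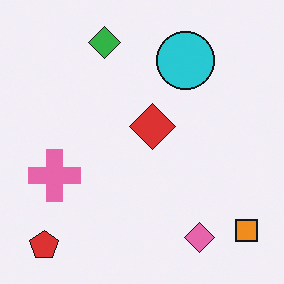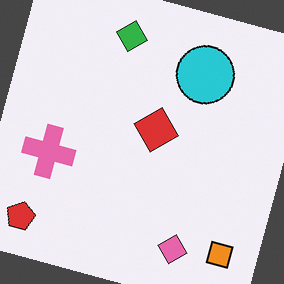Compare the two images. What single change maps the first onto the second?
This is the original image rotated clockwise by a moderate amount.

Every shape is tilted by the same angle and the image corners show triangular fill wedges — a whole-image rotation by a non-right angle.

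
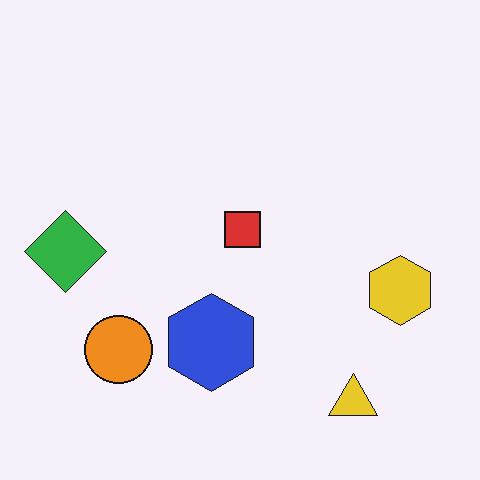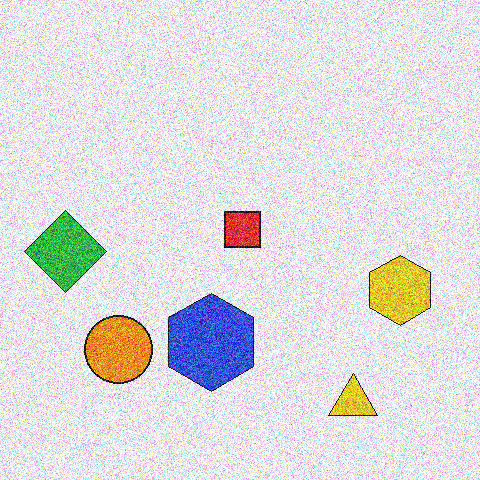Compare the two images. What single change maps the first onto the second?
The second image is the first degraded with heavy additive noise.

Random speckle covers the whole image, including the flat background.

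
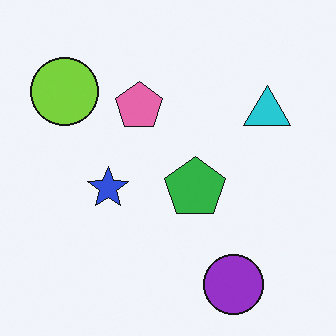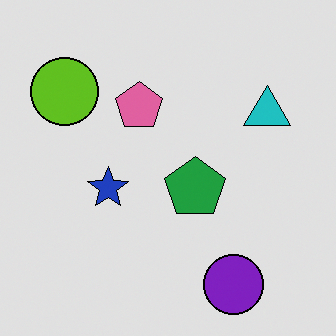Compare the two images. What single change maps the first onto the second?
The transformation is: posterized to a reduced palette.

Each flat color has snapped to a coarser quantized level — most visibly, the near-white background has dropped to a flat grey.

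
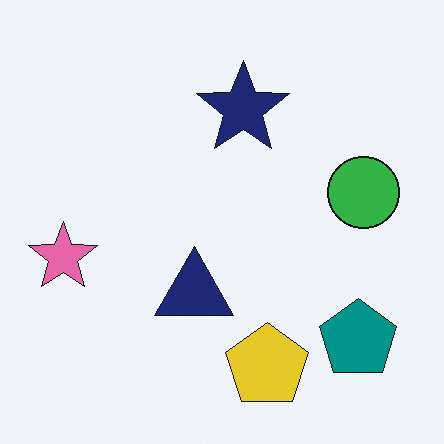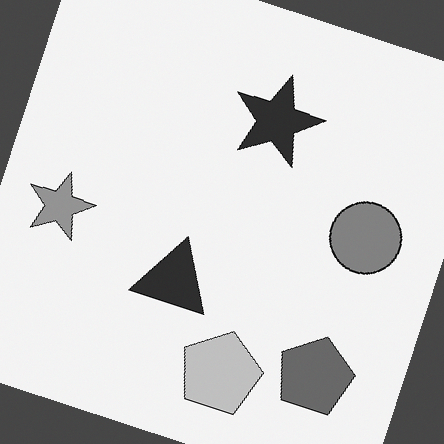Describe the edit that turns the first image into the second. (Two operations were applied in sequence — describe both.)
The image was converted to grayscale, then rotated clockwise by a clearly visible amount.

All color is removed — every shape is now a shade of grey. Every shape is tilted by the same angle and the image corners show triangular fill wedges — a whole-image rotation by a non-right angle.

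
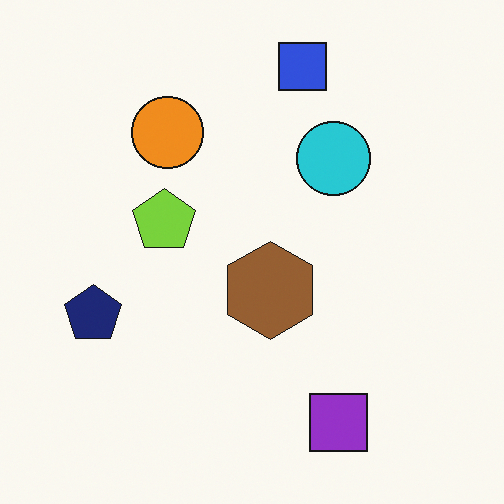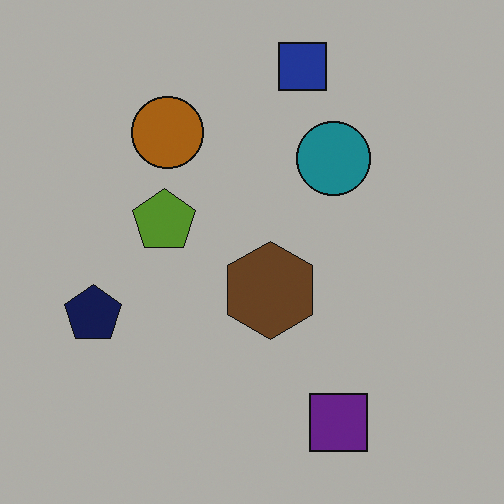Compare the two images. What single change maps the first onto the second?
This is the original image substantially darkened.

Every pixel — background and shapes alike — is uniformly darkened.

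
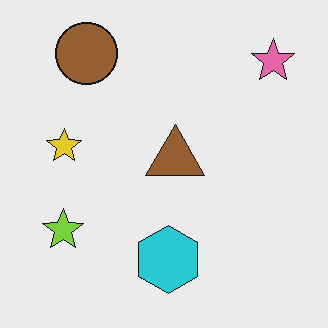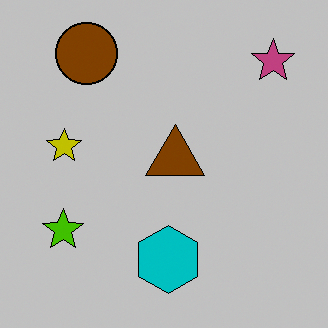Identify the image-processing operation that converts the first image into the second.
Heavily posterized to just a handful of flat colors.

Each flat color has snapped to a coarser quantized level — most visibly, the near-white background has dropped to a flat grey.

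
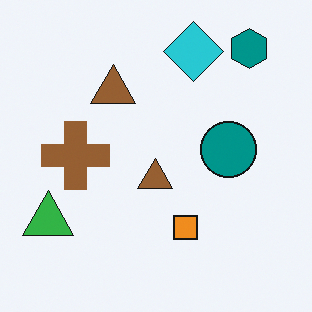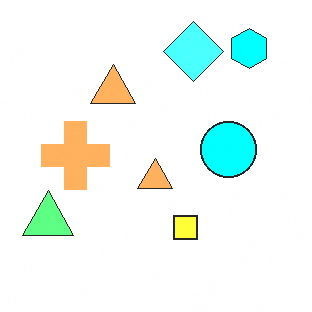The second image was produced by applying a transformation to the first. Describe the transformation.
It was substantially brightened.

Every pixel — background and shapes alike — is uniformly brightened.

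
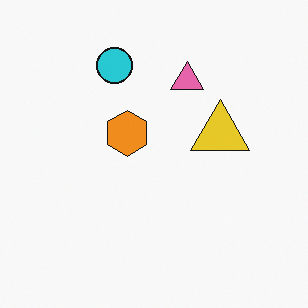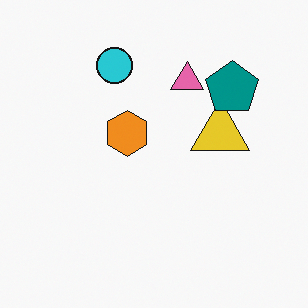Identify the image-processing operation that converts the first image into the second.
Overlaid with an additional teal pentagon.

A teal pentagon appears in the second image that is absent from the first.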